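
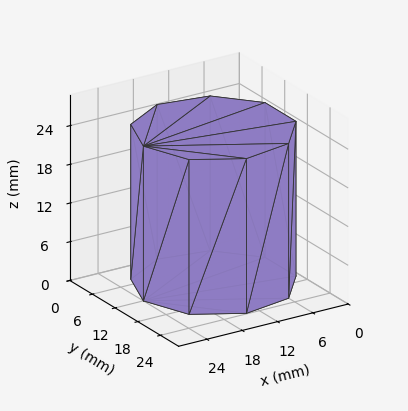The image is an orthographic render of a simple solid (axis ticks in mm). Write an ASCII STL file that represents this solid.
Reading the render: the shape is a regular 9-sided prism (a cylinder approximated with 9 flat sides), circumscribed radius ≈ 12 mm, height ≈ 24 mm (dimensions read to the nearest mm from the axis ticks). For the STL, each face is triangulated and given an outward normal.

solid part
  facet normal 0.0000 0.0000 -1.0000
    outer loop
      vertex 14.08 23.82 0.00
      vertex 21.19 19.71 0.00
      vertex 24.00 12.00 0.00
    endloop
  endfacet
  facet normal 0.0000 0.0000 -1.0000
    outer loop
      vertex 6.00 22.39 0.00
      vertex 14.08 23.82 0.00
      vertex 24.00 12.00 0.00
    endloop
  endfacet
  facet normal 0.0000 0.0000 -1.0000
    outer loop
      vertex 0.72 16.10 0.00
      vertex 6.00 22.39 0.00
      vertex 24.00 12.00 0.00
    endloop
  endfacet
  facet normal 0.0000 0.0000 -1.0000
    outer loop
      vertex 0.72 7.90 0.00
      vertex 0.72 16.10 0.00
      vertex 24.00 12.00 0.00
    endloop
  endfacet
  facet normal 0.0000 0.0000 -1.0000
    outer loop
      vertex 6.00 1.61 0.00
      vertex 0.72 7.90 0.00
      vertex 24.00 12.00 0.00
    endloop
  endfacet
  facet normal 0.0000 0.0000 -1.0000
    outer loop
      vertex 14.08 0.18 0.00
      vertex 6.00 1.61 0.00
      vertex 24.00 12.00 0.00
    endloop
  endfacet
  facet normal 0.0000 0.0000 -1.0000
    outer loop
      vertex 21.19 4.29 0.00
      vertex 14.08 0.18 0.00
      vertex 24.00 12.00 0.00
    endloop
  endfacet
  facet normal 0.0000 0.0000 1.0000
    outer loop
      vertex 24.00 12.00 24.00
      vertex 21.19 19.71 24.00
      vertex 14.08 23.82 24.00
    endloop
  endfacet
  facet normal 0.0000 0.0000 1.0000
    outer loop
      vertex 24.00 12.00 24.00
      vertex 14.08 23.82 24.00
      vertex 6.00 22.39 24.00
    endloop
  endfacet
  facet normal 0.0000 0.0000 1.0000
    outer loop
      vertex 24.00 12.00 24.00
      vertex 6.00 22.39 24.00
      vertex 0.72 16.10 24.00
    endloop
  endfacet
  facet normal 0.0000 0.0000 1.0000
    outer loop
      vertex 24.00 12.00 24.00
      vertex 0.72 16.10 24.00
      vertex 0.72 7.90 24.00
    endloop
  endfacet
  facet normal 0.0000 0.0000 1.0000
    outer loop
      vertex 24.00 12.00 24.00
      vertex 0.72 7.90 24.00
      vertex 6.00 1.61 24.00
    endloop
  endfacet
  facet normal 0.0000 0.0000 1.0000
    outer loop
      vertex 24.00 12.00 24.00
      vertex 6.00 1.61 24.00
      vertex 14.08 0.18 24.00
    endloop
  endfacet
  facet normal 0.0000 0.0000 1.0000
    outer loop
      vertex 24.00 12.00 24.00
      vertex 14.08 0.18 24.00
      vertex 21.19 4.29 24.00
    endloop
  endfacet
  facet normal 0.9395 0.3424 0.0000
    outer loop
      vertex 24.00 12.00 0.00
      vertex 21.19 19.71 0.00
      vertex 21.19 19.71 24.00
    endloop
  endfacet
  facet normal 0.9395 0.3424 0.0000
    outer loop
      vertex 24.00 12.00 0.00
      vertex 21.19 19.71 24.00
      vertex 24.00 12.00 24.00
    endloop
  endfacet
  facet normal 0.5005 0.8658 0.0000
    outer loop
      vertex 21.19 19.71 0.00
      vertex 14.08 23.82 0.00
      vertex 14.08 23.82 24.00
    endloop
  endfacet
  facet normal 0.5005 0.8658 0.0000
    outer loop
      vertex 21.19 19.71 0.00
      vertex 14.08 23.82 24.00
      vertex 21.19 19.71 24.00
    endloop
  endfacet
  facet normal -0.1743 0.9847 0.0000
    outer loop
      vertex 14.08 23.82 0.00
      vertex 6.00 22.39 0.00
      vertex 6.00 22.39 24.00
    endloop
  endfacet
  facet normal -0.1743 0.9847 0.0000
    outer loop
      vertex 14.08 23.82 0.00
      vertex 6.00 22.39 24.00
      vertex 14.08 23.82 24.00
    endloop
  endfacet
  facet normal -0.7659 0.6429 0.0000
    outer loop
      vertex 6.00 22.39 0.00
      vertex 0.72 16.10 0.00
      vertex 0.72 16.10 24.00
    endloop
  endfacet
  facet normal -0.7659 0.6429 0.0000
    outer loop
      vertex 6.00 22.39 0.00
      vertex 0.72 16.10 24.00
      vertex 6.00 22.39 24.00
    endloop
  endfacet
  facet normal -1.0000 0.0000 0.0000
    outer loop
      vertex 0.72 16.10 0.00
      vertex 0.72 7.90 0.00
      vertex 0.72 7.90 24.00
    endloop
  endfacet
  facet normal -1.0000 0.0000 0.0000
    outer loop
      vertex 0.72 16.10 0.00
      vertex 0.72 7.90 24.00
      vertex 0.72 16.10 24.00
    endloop
  endfacet
  facet normal -0.7659 -0.6429 0.0000
    outer loop
      vertex 0.72 7.90 0.00
      vertex 6.00 1.61 0.00
      vertex 6.00 1.61 24.00
    endloop
  endfacet
  facet normal -0.7659 -0.6429 0.0000
    outer loop
      vertex 0.72 7.90 0.00
      vertex 6.00 1.61 24.00
      vertex 0.72 7.90 24.00
    endloop
  endfacet
  facet normal -0.1743 -0.9847 0.0000
    outer loop
      vertex 6.00 1.61 0.00
      vertex 14.08 0.18 0.00
      vertex 14.08 0.18 24.00
    endloop
  endfacet
  facet normal -0.1743 -0.9847 0.0000
    outer loop
      vertex 6.00 1.61 0.00
      vertex 14.08 0.18 24.00
      vertex 6.00 1.61 24.00
    endloop
  endfacet
  facet normal 0.5005 -0.8658 0.0000
    outer loop
      vertex 14.08 0.18 0.00
      vertex 21.19 4.29 0.00
      vertex 21.19 4.29 24.00
    endloop
  endfacet
  facet normal 0.5005 -0.8658 0.0000
    outer loop
      vertex 14.08 0.18 0.00
      vertex 21.19 4.29 24.00
      vertex 14.08 0.18 24.00
    endloop
  endfacet
  facet normal 0.9395 -0.3424 0.0000
    outer loop
      vertex 21.19 4.29 0.00
      vertex 24.00 12.00 0.00
      vertex 24.00 12.00 24.00
    endloop
  endfacet
  facet normal 0.9395 -0.3424 0.0000
    outer loop
      vertex 21.19 4.29 0.00
      vertex 24.00 12.00 24.00
      vertex 21.19 4.29 24.00
    endloop
  endfacet
endsolid part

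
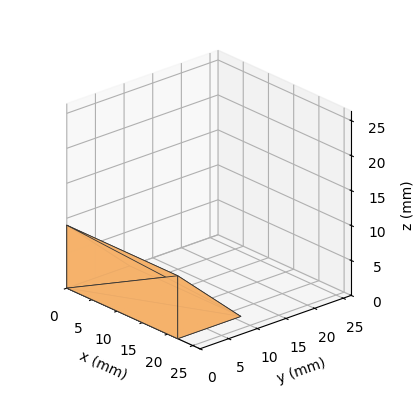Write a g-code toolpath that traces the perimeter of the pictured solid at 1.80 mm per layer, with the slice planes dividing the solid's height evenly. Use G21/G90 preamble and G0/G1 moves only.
Reading the render: the shape is a wedge (ramp): 22 × 11 mm base, rising to 9 mm along the y=0 edge and sloping linearly to z=0 at y=11 (dimensions read to the nearest mm from the axis ticks). For the g-code, the solid's height is divided into equal slices at the stated Δz and each level perimeter traced with G1 moves after a G0 lift.

; perimeter-only toolpath
G21 ; units = mm
G90 ; absolute positioning
G28 ; home
; layer 1
G0 Z1.80
G0 X0.00 Y0.00
G1 X22.00 Y0.00
G1 X22.00 Y8.80
G1 X0.00 Y8.80
G1 X0.00 Y0.00
; layer 2
G0 Z3.60
G0 X0.00 Y0.00
G1 X22.00 Y0.00
G1 X22.00 Y6.60
G1 X0.00 Y6.60
G1 X0.00 Y0.00
; layer 3
G0 Z5.40
G0 X0.00 Y0.00
G1 X22.00 Y0.00
G1 X22.00 Y4.40
G1 X0.00 Y4.40
G1 X0.00 Y0.00
; layer 4
G0 Z7.20
G0 X0.00 Y0.00
G1 X22.00 Y0.00
G1 X22.00 Y2.20
G1 X0.00 Y2.20
G1 X0.00 Y0.00
M2 ; end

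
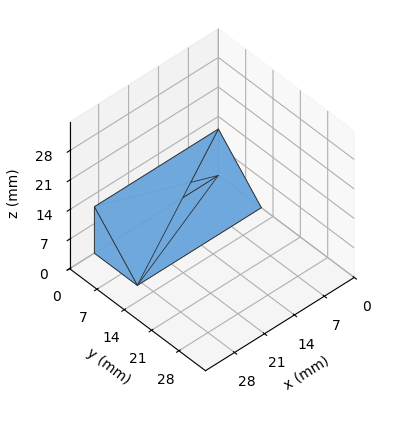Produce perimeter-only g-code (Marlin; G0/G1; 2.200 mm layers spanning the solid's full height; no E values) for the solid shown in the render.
Reading the render: the shape is a wedge (ramp): 29 × 11 mm base, rising to 11 mm along the y=0 edge and sloping linearly to z=0 at y=11 (dimensions read to the nearest mm from the axis ticks). For the g-code, the solid's height is divided into equal slices at the stated Δz and each level perimeter traced with G1 moves after a G0 lift.

; perimeter-only toolpath
G21 ; units = mm
G90 ; absolute positioning
G28 ; home
; layer 1
G0 Z2.200
G0 X0.000 Y0.000
G1 X29.000 Y0.000
G1 X29.000 Y8.800
G1 X0.000 Y8.800
G1 X0.000 Y0.000
; layer 2
G0 Z4.400
G0 X0.000 Y0.000
G1 X29.000 Y0.000
G1 X29.000 Y6.600
G1 X0.000 Y6.600
G1 X0.000 Y0.000
; layer 3
G0 Z6.600
G0 X0.000 Y0.000
G1 X29.000 Y0.000
G1 X29.000 Y4.400
G1 X0.000 Y4.400
G1 X0.000 Y0.000
; layer 4
G0 Z8.800
G0 X0.000 Y0.000
G1 X29.000 Y0.000
G1 X29.000 Y2.200
G1 X0.000 Y2.200
G1 X0.000 Y0.000
M2 ; end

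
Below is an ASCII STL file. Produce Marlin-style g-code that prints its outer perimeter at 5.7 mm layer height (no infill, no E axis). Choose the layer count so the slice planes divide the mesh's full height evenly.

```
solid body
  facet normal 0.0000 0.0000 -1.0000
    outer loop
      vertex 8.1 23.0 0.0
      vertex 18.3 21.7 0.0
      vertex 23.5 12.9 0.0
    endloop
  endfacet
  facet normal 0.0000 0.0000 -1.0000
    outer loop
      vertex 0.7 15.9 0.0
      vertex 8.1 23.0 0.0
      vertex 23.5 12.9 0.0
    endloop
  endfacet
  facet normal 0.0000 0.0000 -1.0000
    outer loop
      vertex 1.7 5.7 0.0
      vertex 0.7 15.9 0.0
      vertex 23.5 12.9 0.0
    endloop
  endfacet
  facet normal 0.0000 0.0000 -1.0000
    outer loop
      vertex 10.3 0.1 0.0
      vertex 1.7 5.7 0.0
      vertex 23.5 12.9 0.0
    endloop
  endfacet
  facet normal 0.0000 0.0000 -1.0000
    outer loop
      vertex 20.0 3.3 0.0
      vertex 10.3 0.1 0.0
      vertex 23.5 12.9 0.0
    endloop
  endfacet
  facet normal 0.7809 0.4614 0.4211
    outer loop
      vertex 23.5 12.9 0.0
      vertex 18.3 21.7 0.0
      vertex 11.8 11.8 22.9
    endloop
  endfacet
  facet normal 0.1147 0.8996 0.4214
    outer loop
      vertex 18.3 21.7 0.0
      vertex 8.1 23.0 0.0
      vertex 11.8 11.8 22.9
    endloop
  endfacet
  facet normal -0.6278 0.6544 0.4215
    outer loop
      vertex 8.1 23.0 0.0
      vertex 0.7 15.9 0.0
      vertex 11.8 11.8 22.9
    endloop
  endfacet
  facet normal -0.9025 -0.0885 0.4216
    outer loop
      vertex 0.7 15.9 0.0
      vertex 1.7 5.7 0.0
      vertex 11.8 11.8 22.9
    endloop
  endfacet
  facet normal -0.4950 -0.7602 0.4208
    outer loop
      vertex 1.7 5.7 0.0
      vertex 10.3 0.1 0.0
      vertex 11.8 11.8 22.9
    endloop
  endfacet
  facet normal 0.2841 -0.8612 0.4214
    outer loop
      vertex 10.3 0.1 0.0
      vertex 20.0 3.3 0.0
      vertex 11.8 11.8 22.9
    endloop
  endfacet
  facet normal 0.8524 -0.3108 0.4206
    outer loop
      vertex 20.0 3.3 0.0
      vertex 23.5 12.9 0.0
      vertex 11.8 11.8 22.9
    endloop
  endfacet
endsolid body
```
; perimeter-only toolpath
G21 ; units = mm
G90 ; absolute positioning
G28 ; home
; layer 1
G0 Z5.7
G0 X20.6 Y12.6
G1 X16.7 Y19.2
G1 X9.0 Y20.2
G1 X3.5 Y14.9
G1 X4.2 Y7.2
G1 X10.7 Y3.0
G1 X17.9 Y5.4
G1 X20.6 Y12.6
; layer 2
G0 Z11.4
G0 X17.6 Y12.4
G1 X15.1 Y16.8
G1 X9.9 Y17.4
G1 X6.2 Y13.9
G1 X6.8 Y8.8
G1 X11.1 Y6.0
G1 X15.9 Y7.6
G1 X17.6 Y12.4
; layer 3
G0 Z17.2
G0 X14.7 Y12.1
G1 X13.4 Y14.3
G1 X10.9 Y14.6
G1 X9.0 Y12.8
G1 X9.3 Y10.3
G1 X11.4 Y8.9
G1 X13.9 Y9.7
G1 X14.7 Y12.1
M2 ; end

The solid is a regular 7-sided pyramid, base circumscribed radius ≈ 11.8 mm, apex at z ≈ 22.9 mm. Slicing at Δz = 5.7 mm — 4 equal slices spanning the solid's height, so layer i sits at z = i·h/4 — gives 3 non-empty perimeters. Each is a 7-segment closed polygon; G0 lifts to the layer z and rapids to the start vertex, then G1 traces the edges. The cross-section shrinks linearly with z (the slice at the apex is degenerate and omitted).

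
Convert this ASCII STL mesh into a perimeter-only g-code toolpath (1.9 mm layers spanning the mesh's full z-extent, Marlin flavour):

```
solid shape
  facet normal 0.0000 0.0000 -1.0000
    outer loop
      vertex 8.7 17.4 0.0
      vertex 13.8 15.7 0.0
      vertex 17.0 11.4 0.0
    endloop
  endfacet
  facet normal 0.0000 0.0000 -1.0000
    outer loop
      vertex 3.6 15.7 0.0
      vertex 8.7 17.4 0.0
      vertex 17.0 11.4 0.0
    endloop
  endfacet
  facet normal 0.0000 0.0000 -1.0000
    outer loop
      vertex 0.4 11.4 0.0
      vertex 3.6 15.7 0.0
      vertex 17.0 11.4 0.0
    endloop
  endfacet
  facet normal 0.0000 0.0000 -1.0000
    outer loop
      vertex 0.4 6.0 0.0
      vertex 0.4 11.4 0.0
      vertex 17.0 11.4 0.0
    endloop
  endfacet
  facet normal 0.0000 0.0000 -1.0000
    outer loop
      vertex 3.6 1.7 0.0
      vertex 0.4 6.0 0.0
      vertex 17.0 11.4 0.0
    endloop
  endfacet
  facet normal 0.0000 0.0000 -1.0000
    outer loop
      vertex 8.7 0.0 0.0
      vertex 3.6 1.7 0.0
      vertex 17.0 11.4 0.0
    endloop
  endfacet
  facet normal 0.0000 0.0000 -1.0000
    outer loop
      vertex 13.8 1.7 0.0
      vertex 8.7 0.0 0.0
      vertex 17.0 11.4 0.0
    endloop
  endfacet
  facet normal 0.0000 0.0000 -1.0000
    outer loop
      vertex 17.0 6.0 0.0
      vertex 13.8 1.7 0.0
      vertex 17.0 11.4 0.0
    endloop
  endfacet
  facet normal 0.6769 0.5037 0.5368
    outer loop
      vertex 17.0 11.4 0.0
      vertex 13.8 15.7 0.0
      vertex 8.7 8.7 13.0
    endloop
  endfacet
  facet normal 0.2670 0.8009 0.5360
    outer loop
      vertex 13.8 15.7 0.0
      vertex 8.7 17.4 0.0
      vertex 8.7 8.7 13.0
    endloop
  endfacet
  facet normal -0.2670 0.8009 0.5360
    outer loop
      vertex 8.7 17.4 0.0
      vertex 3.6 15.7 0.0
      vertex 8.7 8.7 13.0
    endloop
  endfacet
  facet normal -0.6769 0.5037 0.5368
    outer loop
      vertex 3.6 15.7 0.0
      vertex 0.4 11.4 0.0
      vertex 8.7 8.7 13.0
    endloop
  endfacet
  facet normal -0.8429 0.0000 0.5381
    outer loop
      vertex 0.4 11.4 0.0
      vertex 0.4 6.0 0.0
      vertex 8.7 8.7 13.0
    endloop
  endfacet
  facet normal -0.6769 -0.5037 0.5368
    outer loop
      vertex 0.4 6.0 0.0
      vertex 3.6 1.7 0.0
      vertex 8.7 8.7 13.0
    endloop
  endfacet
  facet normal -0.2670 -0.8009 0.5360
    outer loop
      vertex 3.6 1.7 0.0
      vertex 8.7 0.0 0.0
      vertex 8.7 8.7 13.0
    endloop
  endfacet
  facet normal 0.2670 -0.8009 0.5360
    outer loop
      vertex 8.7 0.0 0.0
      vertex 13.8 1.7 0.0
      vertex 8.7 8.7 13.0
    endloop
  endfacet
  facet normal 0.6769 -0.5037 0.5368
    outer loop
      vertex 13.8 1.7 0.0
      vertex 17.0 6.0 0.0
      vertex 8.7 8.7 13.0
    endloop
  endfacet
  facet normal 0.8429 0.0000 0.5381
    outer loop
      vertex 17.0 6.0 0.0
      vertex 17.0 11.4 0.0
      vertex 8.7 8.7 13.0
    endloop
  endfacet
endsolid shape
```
; perimeter-only toolpath
G21 ; units = mm
G90 ; absolute positioning
G28 ; home
; layer 1
G0 Z1.9
G0 X15.8 Y11.0
G1 X13.1 Y14.7
G1 X8.7 Y16.2
G1 X4.3 Y14.7
G1 X1.6 Y11.0
G1 X1.6 Y6.4
G1 X4.3 Y2.7
G1 X8.7 Y1.2
G1 X13.1 Y2.7
G1 X15.8 Y6.4
G1 X15.8 Y11.0
; layer 2
G0 Z3.7
G0 X14.6 Y10.6
G1 X12.3 Y13.7
G1 X8.7 Y14.9
G1 X5.1 Y13.7
G1 X2.8 Y10.6
G1 X2.8 Y6.8
G1 X5.1 Y3.7
G1 X8.7 Y2.5
G1 X12.3 Y3.7
G1 X14.6 Y6.8
G1 X14.6 Y10.6
; layer 3
G0 Z5.6
G0 X13.4 Y10.2
G1 X11.6 Y12.7
G1 X8.7 Y13.7
G1 X5.8 Y12.7
G1 X4.0 Y10.2
G1 X4.0 Y7.2
G1 X5.8 Y4.7
G1 X8.7 Y3.7
G1 X11.6 Y4.7
G1 X13.4 Y7.2
G1 X13.4 Y10.2
; layer 4
G0 Z7.4
G0 X12.3 Y9.9
G1 X10.9 Y11.7
G1 X8.7 Y12.4
G1 X6.5 Y11.7
G1 X5.1 Y9.9
G1 X5.1 Y7.5
G1 X6.5 Y5.7
G1 X8.7 Y5.0
G1 X10.9 Y5.7
G1 X12.3 Y7.5
G1 X12.3 Y9.9
; layer 5
G0 Z9.3
G0 X11.1 Y9.5
G1 X10.2 Y10.7
G1 X8.7 Y11.2
G1 X7.2 Y10.7
G1 X6.3 Y9.5
G1 X6.3 Y7.9
G1 X7.2 Y6.7
G1 X8.7 Y6.2
G1 X10.2 Y6.7
G1 X11.1 Y7.9
G1 X11.1 Y9.5
; layer 6
G0 Z11.1
G0 X9.9 Y9.1
G1 X9.4 Y9.7
G1 X8.7 Y9.9
G1 X8.0 Y9.7
G1 X7.5 Y9.1
G1 X7.5 Y8.3
G1 X8.0 Y7.7
G1 X8.7 Y7.5
G1 X9.4 Y7.7
G1 X9.9 Y8.3
G1 X9.9 Y9.1
M2 ; end

The solid is a regular 10-sided pyramid, base circumscribed radius ≈ 8.7 mm, apex at z ≈ 13 mm. Slicing at Δz = 1.9 mm — 7 equal slices spanning the solid's height, so layer i sits at z = i·h/7 — gives 6 non-empty perimeters. Each is a 10-segment closed polygon; G0 lifts to the layer z and rapids to the start vertex, then G1 traces the edges. The cross-section shrinks linearly with z (the slice at the apex is degenerate and omitted).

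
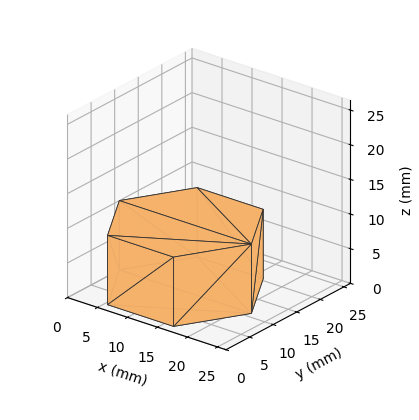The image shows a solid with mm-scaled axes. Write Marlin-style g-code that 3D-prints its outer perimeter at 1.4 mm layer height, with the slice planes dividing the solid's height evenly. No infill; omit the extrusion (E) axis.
Reading the render: the shape is a regular 6-sided prism (a cylinder approximated with 6 flat sides), circumscribed radius ≈ 11 mm, height ≈ 10 mm (dimensions read to the nearest mm from the axis ticks). For the g-code, the solid's height is divided into equal slices at the stated Δz and each level perimeter traced with G1 moves after a G0 lift.

; perimeter-only toolpath
G21 ; units = mm
G90 ; absolute positioning
G28 ; home
; layer 1
G0 Z1.4
G0 X22.0 Y11.0
G1 X16.5 Y20.5
G1 X5.5 Y20.5
G1 X0.0 Y11.0
G1 X5.5 Y1.5
G1 X16.5 Y1.5
G1 X22.0 Y11.0
; layer 2
G0 Z2.9
G0 X22.0 Y11.0
G1 X16.5 Y20.5
G1 X5.5 Y20.5
G1 X0.0 Y11.0
G1 X5.5 Y1.5
G1 X16.5 Y1.5
G1 X22.0 Y11.0
; layer 3
G0 Z4.3
G0 X22.0 Y11.0
G1 X16.5 Y20.5
G1 X5.5 Y20.5
G1 X0.0 Y11.0
G1 X5.5 Y1.5
G1 X16.5 Y1.5
G1 X22.0 Y11.0
; layer 4
G0 Z5.7
G0 X22.0 Y11.0
G1 X16.5 Y20.5
G1 X5.5 Y20.5
G1 X0.0 Y11.0
G1 X5.5 Y1.5
G1 X16.5 Y1.5
G1 X22.0 Y11.0
; layer 5
G0 Z7.1
G0 X22.0 Y11.0
G1 X16.5 Y20.5
G1 X5.5 Y20.5
G1 X0.0 Y11.0
G1 X5.5 Y1.5
G1 X16.5 Y1.5
G1 X22.0 Y11.0
; layer 6
G0 Z8.6
G0 X22.0 Y11.0
G1 X16.5 Y20.5
G1 X5.5 Y20.5
G1 X0.0 Y11.0
G1 X5.5 Y1.5
G1 X16.5 Y1.5
G1 X22.0 Y11.0
; layer 7
G0 Z10.0
G0 X22.0 Y11.0
G1 X16.5 Y20.5
G1 X5.5 Y20.5
G1 X0.0 Y11.0
G1 X5.5 Y1.5
G1 X16.5 Y1.5
G1 X22.0 Y11.0
M2 ; end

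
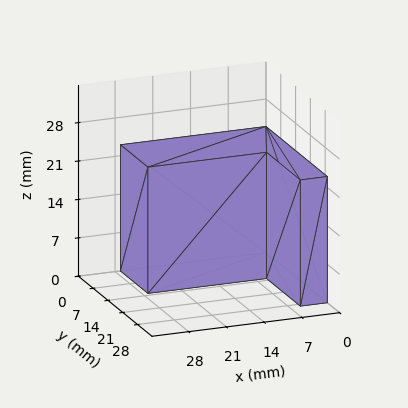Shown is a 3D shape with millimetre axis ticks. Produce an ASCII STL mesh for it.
Reading the render: the shape is an L-shaped prism: outer 27 × 29 mm, arm thicknesses ≈ 13 mm (horizontal) and 5 mm (vertical), extruded 23 mm in z (dimensions read to the nearest mm from the axis ticks). For the STL, each face is triangulated and given an outward normal.

solid part
  facet normal 0.0000 0.0000 -1.0000
    outer loop
      vertex 27.000 13.000 0.000
      vertex 27.000 0.000 0.000
      vertex 0.000 0.000 0.000
    endloop
  endfacet
  facet normal 0.0000 0.0000 -1.0000
    outer loop
      vertex 5.000 13.000 0.000
      vertex 27.000 13.000 0.000
      vertex 0.000 0.000 0.000
    endloop
  endfacet
  facet normal 0.0000 0.0000 -1.0000
    outer loop
      vertex 5.000 29.000 0.000
      vertex 5.000 13.000 0.000
      vertex 0.000 0.000 0.000
    endloop
  endfacet
  facet normal 0.0000 0.0000 -1.0000
    outer loop
      vertex 0.000 29.000 0.000
      vertex 5.000 29.000 0.000
      vertex 0.000 0.000 0.000
    endloop
  endfacet
  facet normal 0.0000 0.0000 1.0000
    outer loop
      vertex 0.000 0.000 23.000
      vertex 27.000 0.000 23.000
      vertex 27.000 13.000 23.000
    endloop
  endfacet
  facet normal 0.0000 0.0000 1.0000
    outer loop
      vertex 0.000 0.000 23.000
      vertex 27.000 13.000 23.000
      vertex 5.000 13.000 23.000
    endloop
  endfacet
  facet normal 0.0000 0.0000 1.0000
    outer loop
      vertex 0.000 0.000 23.000
      vertex 5.000 13.000 23.000
      vertex 5.000 29.000 23.000
    endloop
  endfacet
  facet normal 0.0000 0.0000 1.0000
    outer loop
      vertex 0.000 0.000 23.000
      vertex 5.000 29.000 23.000
      vertex 0.000 29.000 23.000
    endloop
  endfacet
  facet normal 0.0000 -1.0000 0.0000
    outer loop
      vertex 0.000 0.000 0.000
      vertex 27.000 0.000 0.000
      vertex 27.000 0.000 23.000
    endloop
  endfacet
  facet normal 0.0000 -1.0000 0.0000
    outer loop
      vertex 0.000 0.000 0.000
      vertex 27.000 0.000 23.000
      vertex 0.000 0.000 23.000
    endloop
  endfacet
  facet normal 1.0000 0.0000 0.0000
    outer loop
      vertex 27.000 0.000 0.000
      vertex 27.000 13.000 0.000
      vertex 27.000 13.000 23.000
    endloop
  endfacet
  facet normal 1.0000 0.0000 0.0000
    outer loop
      vertex 27.000 0.000 0.000
      vertex 27.000 13.000 23.000
      vertex 27.000 0.000 23.000
    endloop
  endfacet
  facet normal 0.0000 1.0000 0.0000
    outer loop
      vertex 27.000 13.000 0.000
      vertex 5.000 13.000 0.000
      vertex 5.000 13.000 23.000
    endloop
  endfacet
  facet normal 0.0000 1.0000 0.0000
    outer loop
      vertex 27.000 13.000 0.000
      vertex 5.000 13.000 23.000
      vertex 27.000 13.000 23.000
    endloop
  endfacet
  facet normal 1.0000 0.0000 0.0000
    outer loop
      vertex 5.000 13.000 0.000
      vertex 5.000 29.000 0.000
      vertex 5.000 29.000 23.000
    endloop
  endfacet
  facet normal 1.0000 0.0000 0.0000
    outer loop
      vertex 5.000 13.000 0.000
      vertex 5.000 29.000 23.000
      vertex 5.000 13.000 23.000
    endloop
  endfacet
  facet normal 0.0000 1.0000 0.0000
    outer loop
      vertex 5.000 29.000 0.000
      vertex 0.000 29.000 0.000
      vertex 0.000 29.000 23.000
    endloop
  endfacet
  facet normal 0.0000 1.0000 0.0000
    outer loop
      vertex 5.000 29.000 0.000
      vertex 0.000 29.000 23.000
      vertex 5.000 29.000 23.000
    endloop
  endfacet
  facet normal -1.0000 0.0000 0.0000
    outer loop
      vertex 0.000 29.000 0.000
      vertex 0.000 0.000 0.000
      vertex 0.000 0.000 23.000
    endloop
  endfacet
  facet normal -1.0000 0.0000 0.0000
    outer loop
      vertex 0.000 29.000 0.000
      vertex 0.000 0.000 23.000
      vertex 0.000 29.000 23.000
    endloop
  endfacet
endsolid part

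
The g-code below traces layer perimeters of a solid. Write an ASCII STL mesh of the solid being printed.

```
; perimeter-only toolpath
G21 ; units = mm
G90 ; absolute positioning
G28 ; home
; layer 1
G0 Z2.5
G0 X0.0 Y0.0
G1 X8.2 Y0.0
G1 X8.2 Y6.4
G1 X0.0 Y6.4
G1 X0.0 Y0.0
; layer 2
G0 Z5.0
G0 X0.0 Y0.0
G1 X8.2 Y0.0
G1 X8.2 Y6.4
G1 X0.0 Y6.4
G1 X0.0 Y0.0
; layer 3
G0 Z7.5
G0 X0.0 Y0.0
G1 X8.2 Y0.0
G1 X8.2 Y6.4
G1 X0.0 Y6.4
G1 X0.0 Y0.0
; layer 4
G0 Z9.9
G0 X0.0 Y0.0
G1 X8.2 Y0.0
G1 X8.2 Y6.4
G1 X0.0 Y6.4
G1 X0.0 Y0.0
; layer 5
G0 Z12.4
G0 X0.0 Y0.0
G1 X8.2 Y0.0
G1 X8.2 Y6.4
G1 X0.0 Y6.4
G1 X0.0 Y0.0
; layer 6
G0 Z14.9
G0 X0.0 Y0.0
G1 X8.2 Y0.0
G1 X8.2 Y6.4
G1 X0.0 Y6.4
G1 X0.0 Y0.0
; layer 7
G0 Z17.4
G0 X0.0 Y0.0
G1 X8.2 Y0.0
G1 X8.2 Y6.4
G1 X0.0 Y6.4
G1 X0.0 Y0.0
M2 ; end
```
solid part
  facet normal 0.0000 0.0000 -1.0000
    outer loop
      vertex 8.2 6.4 0.0
      vertex 8.2 0.0 0.0
      vertex 0.0 0.0 0.0
    endloop
  endfacet
  facet normal 0.0000 0.0000 -1.0000
    outer loop
      vertex 0.0 6.4 0.0
      vertex 8.2 6.4 0.0
      vertex 0.0 0.0 0.0
    endloop
  endfacet
  facet normal 0.0000 0.0000 1.0000
    outer loop
      vertex 0.0 0.0 17.4
      vertex 8.2 0.0 17.4
      vertex 8.2 6.4 17.4
    endloop
  endfacet
  facet normal 0.0000 0.0000 1.0000
    outer loop
      vertex 0.0 0.0 17.4
      vertex 8.2 6.4 17.4
      vertex 0.0 6.4 17.4
    endloop
  endfacet
  facet normal 0.0000 -1.0000 0.0000
    outer loop
      vertex 0.0 0.0 0.0
      vertex 8.2 0.0 0.0
      vertex 8.2 0.0 17.4
    endloop
  endfacet
  facet normal 0.0000 -1.0000 0.0000
    outer loop
      vertex 0.0 0.0 0.0
      vertex 8.2 0.0 17.4
      vertex 0.0 0.0 17.4
    endloop
  endfacet
  facet normal 0.0000 1.0000 0.0000
    outer loop
      vertex 8.2 6.4 17.4
      vertex 8.2 6.4 0.0
      vertex 0.0 6.4 0.0
    endloop
  endfacet
  facet normal 0.0000 1.0000 0.0000
    outer loop
      vertex 0.0 6.4 17.4
      vertex 8.2 6.4 17.4
      vertex 0.0 6.4 0.0
    endloop
  endfacet
  facet normal -1.0000 0.0000 0.0000
    outer loop
      vertex 0.0 6.4 17.4
      vertex 0.0 6.4 0.0
      vertex 0.0 0.0 0.0
    endloop
  endfacet
  facet normal -1.0000 0.0000 0.0000
    outer loop
      vertex 0.0 0.0 17.4
      vertex 0.0 6.4 17.4
      vertex 0.0 0.0 0.0
    endloop
  endfacet
  facet normal 1.0000 0.0000 0.0000
    outer loop
      vertex 8.2 0.0 0.0
      vertex 8.2 6.4 0.0
      vertex 8.2 6.4 17.4
    endloop
  endfacet
  facet normal 1.0000 0.0000 0.0000
    outer loop
      vertex 8.2 0.0 0.0
      vertex 8.2 6.4 17.4
      vertex 8.2 0.0 17.4
    endloop
  endfacet
endsolid part

The G0 Z moves step by Δz≈2.5 mm. Every layer's G1 loop is the same polygon, so the solid is a straight extrusion of it from z=0 to z≈17.4. Closing with flat bottom and top caps and triangulating gives 12 facets — a rectangular box, roughly 8.2 × 6.4 mm footprint and 17.4 mm tall.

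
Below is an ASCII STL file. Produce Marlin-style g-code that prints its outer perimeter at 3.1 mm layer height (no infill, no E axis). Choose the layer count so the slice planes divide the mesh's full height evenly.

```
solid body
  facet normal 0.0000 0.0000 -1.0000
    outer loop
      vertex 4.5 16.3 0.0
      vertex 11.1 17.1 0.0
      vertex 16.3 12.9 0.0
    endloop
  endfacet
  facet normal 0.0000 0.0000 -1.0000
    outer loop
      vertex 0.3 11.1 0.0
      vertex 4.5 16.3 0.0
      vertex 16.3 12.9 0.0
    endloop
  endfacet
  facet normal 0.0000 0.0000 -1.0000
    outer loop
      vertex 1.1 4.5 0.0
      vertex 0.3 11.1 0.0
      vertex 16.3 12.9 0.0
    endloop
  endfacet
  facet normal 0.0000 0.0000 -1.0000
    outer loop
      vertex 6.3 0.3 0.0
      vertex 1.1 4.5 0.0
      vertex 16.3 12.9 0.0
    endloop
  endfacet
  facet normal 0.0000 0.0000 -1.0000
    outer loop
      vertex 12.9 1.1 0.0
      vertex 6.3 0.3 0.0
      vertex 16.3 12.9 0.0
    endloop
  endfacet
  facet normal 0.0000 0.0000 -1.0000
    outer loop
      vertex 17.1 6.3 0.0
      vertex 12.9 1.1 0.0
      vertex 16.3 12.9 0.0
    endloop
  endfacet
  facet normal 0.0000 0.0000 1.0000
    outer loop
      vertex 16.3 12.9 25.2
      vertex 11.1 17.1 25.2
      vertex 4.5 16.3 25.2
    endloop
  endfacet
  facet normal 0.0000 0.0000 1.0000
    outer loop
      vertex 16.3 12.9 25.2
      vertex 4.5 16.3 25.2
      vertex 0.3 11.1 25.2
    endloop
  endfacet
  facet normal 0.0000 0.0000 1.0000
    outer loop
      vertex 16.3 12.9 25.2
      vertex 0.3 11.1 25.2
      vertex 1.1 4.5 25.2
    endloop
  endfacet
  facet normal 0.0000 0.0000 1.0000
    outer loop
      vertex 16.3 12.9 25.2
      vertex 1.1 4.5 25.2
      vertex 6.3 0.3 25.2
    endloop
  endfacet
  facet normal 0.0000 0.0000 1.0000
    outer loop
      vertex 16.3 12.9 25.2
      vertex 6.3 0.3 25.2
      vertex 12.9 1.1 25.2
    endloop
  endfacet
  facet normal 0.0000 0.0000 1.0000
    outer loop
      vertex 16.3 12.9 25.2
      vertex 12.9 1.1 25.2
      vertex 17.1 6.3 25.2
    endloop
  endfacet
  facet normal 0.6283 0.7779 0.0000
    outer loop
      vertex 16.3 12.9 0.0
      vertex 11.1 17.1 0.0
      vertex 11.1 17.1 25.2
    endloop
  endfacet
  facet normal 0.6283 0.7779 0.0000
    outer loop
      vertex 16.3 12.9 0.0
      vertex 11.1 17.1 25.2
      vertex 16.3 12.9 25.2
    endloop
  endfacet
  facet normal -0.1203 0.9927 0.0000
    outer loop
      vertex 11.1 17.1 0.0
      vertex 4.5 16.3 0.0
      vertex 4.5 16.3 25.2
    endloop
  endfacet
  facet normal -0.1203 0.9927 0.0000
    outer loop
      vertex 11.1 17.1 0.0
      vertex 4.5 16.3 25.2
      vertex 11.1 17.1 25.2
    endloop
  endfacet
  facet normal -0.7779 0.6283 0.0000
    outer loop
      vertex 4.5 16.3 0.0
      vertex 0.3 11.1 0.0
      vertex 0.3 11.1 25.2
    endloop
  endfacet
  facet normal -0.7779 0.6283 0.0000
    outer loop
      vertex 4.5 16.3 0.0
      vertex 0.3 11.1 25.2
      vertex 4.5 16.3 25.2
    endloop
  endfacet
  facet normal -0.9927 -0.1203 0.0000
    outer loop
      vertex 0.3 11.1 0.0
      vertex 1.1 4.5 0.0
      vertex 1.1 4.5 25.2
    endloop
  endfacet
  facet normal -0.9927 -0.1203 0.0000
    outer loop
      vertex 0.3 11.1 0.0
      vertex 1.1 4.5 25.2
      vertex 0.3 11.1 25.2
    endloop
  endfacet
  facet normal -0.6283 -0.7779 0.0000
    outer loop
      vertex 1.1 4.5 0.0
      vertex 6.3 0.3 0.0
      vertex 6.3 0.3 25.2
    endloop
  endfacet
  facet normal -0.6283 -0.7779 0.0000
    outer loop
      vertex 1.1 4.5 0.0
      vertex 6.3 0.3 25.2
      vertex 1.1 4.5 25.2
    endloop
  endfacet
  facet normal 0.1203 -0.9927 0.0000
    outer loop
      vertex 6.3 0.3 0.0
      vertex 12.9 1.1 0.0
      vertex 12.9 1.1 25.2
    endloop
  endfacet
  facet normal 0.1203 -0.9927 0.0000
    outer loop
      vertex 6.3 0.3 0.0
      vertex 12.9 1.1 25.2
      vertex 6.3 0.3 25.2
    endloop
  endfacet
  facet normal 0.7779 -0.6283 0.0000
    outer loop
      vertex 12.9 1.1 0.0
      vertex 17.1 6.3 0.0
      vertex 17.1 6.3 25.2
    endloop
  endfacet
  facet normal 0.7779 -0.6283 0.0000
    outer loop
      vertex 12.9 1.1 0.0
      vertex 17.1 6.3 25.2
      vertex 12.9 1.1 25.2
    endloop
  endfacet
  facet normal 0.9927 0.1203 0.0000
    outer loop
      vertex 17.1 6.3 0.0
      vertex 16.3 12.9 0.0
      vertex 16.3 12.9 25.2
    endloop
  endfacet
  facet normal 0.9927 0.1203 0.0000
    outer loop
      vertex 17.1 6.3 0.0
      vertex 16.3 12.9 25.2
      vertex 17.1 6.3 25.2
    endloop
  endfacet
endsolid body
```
; perimeter-only toolpath
G21 ; units = mm
G90 ; absolute positioning
G28 ; home
; layer 1
G0 Z3.1
G0 X16.3 Y12.9
G1 X11.1 Y17.1
G1 X4.5 Y16.3
G1 X0.3 Y11.1
G1 X1.1 Y4.5
G1 X6.3 Y0.3
G1 X12.9 Y1.1
G1 X17.1 Y6.3
G1 X16.3 Y12.9
; layer 2
G0 Z6.3
G0 X16.3 Y12.9
G1 X11.1 Y17.1
G1 X4.5 Y16.3
G1 X0.3 Y11.1
G1 X1.1 Y4.5
G1 X6.3 Y0.3
G1 X12.9 Y1.1
G1 X17.1 Y6.3
G1 X16.3 Y12.9
; layer 3
G0 Z9.4
G0 X16.3 Y12.9
G1 X11.1 Y17.1
G1 X4.5 Y16.3
G1 X0.3 Y11.1
G1 X1.1 Y4.5
G1 X6.3 Y0.3
G1 X12.9 Y1.1
G1 X17.1 Y6.3
G1 X16.3 Y12.9
; layer 4
G0 Z12.6
G0 X16.3 Y12.9
G1 X11.1 Y17.1
G1 X4.5 Y16.3
G1 X0.3 Y11.1
G1 X1.1 Y4.5
G1 X6.3 Y0.3
G1 X12.9 Y1.1
G1 X17.1 Y6.3
G1 X16.3 Y12.9
; layer 5
G0 Z15.8
G0 X16.3 Y12.9
G1 X11.1 Y17.1
G1 X4.5 Y16.3
G1 X0.3 Y11.1
G1 X1.1 Y4.5
G1 X6.3 Y0.3
G1 X12.9 Y1.1
G1 X17.1 Y6.3
G1 X16.3 Y12.9
; layer 6
G0 Z18.9
G0 X16.3 Y12.9
G1 X11.1 Y17.1
G1 X4.5 Y16.3
G1 X0.3 Y11.1
G1 X1.1 Y4.5
G1 X6.3 Y0.3
G1 X12.9 Y1.1
G1 X17.1 Y6.3
G1 X16.3 Y12.9
; layer 7
G0 Z22.1
G0 X16.3 Y12.9
G1 X11.1 Y17.1
G1 X4.5 Y16.3
G1 X0.3 Y11.1
G1 X1.1 Y4.5
G1 X6.3 Y0.3
G1 X12.9 Y1.1
G1 X17.1 Y6.3
G1 X16.3 Y12.9
; layer 8
G0 Z25.2
G0 X16.3 Y12.9
G1 X11.1 Y17.1
G1 X4.5 Y16.3
G1 X0.3 Y11.1
G1 X1.1 Y4.5
G1 X6.3 Y0.3
G1 X12.9 Y1.1
G1 X17.1 Y6.3
G1 X16.3 Y12.9
M2 ; end

The solid is a regular 8-sided prism (a cylinder approximated with 8 flat sides), circumscribed radius ≈ 8.7 mm, height ≈ 25.2 mm. Slicing at Δz = 3.1 mm — 8 equal slices spanning the solid's height, so layer i sits at z = i·h/8 — gives 8 non-empty perimeters. Each is a 8-segment closed polygon; G0 lifts to the layer z and rapids to the start vertex, then G1 traces the edges.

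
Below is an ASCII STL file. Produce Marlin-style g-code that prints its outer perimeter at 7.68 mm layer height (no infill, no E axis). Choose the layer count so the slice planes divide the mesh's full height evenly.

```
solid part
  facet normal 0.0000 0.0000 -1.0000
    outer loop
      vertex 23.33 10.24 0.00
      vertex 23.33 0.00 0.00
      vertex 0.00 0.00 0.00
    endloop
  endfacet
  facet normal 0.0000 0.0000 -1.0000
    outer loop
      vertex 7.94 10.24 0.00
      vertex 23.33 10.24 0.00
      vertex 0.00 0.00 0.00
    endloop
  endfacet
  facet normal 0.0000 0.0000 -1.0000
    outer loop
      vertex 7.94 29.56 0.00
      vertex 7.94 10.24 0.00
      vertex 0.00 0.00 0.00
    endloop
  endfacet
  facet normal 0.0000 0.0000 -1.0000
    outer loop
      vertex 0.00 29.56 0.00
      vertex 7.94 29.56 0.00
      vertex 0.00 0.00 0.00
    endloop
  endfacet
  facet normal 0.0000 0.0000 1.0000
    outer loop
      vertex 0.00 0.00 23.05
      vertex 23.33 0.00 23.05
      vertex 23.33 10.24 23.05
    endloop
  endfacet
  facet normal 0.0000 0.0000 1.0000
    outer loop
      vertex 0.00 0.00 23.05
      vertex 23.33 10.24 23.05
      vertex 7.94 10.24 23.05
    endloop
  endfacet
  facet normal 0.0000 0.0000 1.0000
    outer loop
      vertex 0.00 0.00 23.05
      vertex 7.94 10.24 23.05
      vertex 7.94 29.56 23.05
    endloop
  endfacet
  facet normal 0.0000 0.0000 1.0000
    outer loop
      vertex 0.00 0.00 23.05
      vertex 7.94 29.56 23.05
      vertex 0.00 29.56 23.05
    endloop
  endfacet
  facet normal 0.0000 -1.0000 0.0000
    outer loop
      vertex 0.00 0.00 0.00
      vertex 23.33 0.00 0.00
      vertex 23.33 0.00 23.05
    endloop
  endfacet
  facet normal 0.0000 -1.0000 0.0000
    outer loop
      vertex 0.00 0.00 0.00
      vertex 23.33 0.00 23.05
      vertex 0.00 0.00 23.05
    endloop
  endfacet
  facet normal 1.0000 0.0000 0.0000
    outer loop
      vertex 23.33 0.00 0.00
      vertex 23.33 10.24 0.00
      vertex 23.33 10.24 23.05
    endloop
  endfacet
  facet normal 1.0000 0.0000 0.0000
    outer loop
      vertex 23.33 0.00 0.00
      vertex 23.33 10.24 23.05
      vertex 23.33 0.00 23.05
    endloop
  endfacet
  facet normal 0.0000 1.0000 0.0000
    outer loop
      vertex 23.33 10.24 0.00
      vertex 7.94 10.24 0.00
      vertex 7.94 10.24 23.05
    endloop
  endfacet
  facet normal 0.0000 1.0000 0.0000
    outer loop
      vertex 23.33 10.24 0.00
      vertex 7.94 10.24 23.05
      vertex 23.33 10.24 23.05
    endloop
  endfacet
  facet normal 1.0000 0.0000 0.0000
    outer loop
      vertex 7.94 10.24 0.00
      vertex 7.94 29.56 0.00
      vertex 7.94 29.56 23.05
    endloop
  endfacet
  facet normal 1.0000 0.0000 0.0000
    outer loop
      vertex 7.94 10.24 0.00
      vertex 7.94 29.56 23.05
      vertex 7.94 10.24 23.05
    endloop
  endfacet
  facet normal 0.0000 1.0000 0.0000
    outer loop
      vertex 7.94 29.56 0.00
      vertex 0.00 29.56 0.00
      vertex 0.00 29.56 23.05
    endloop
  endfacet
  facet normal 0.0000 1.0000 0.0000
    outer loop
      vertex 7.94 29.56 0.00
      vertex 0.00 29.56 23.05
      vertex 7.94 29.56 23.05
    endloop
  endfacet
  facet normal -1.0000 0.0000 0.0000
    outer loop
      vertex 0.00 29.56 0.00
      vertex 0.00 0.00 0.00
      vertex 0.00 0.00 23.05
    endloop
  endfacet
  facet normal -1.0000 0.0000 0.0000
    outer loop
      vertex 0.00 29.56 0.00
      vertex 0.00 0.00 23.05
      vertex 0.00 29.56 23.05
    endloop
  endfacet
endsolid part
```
; perimeter-only toolpath
G21 ; units = mm
G90 ; absolute positioning
G28 ; home
; layer 1
G0 Z7.68
G0 X0.00 Y0.00
G1 X23.33 Y0.00
G1 X23.33 Y10.24
G1 X7.94 Y10.24
G1 X7.94 Y29.56
G1 X0.00 Y29.56
G1 X0.00 Y0.00
; layer 2
G0 Z15.37
G0 X0.00 Y0.00
G1 X23.33 Y0.00
G1 X23.33 Y10.24
G1 X7.94 Y10.24
G1 X7.94 Y29.56
G1 X0.00 Y29.56
G1 X0.00 Y0.00
; layer 3
G0 Z23.05
G0 X0.00 Y0.00
G1 X23.33 Y0.00
G1 X23.33 Y10.24
G1 X7.94 Y10.24
G1 X7.94 Y29.56
G1 X0.00 Y29.56
G1 X0.00 Y0.00
M2 ; end

The solid is an L-shaped prism: outer 23.3 × 29.6 mm, arm thicknesses ≈ 10.2 mm (horizontal) and 7.94 mm (vertical), extruded 23.1 mm in z. Slicing at Δz = 7.68 mm — 3 equal slices spanning the solid's height, so layer i sits at z = i·h/3 — gives 3 non-empty perimeters. Each is a 6-segment closed polygon; G0 lifts to the layer z and rapids to the start vertex, then G1 traces the edges.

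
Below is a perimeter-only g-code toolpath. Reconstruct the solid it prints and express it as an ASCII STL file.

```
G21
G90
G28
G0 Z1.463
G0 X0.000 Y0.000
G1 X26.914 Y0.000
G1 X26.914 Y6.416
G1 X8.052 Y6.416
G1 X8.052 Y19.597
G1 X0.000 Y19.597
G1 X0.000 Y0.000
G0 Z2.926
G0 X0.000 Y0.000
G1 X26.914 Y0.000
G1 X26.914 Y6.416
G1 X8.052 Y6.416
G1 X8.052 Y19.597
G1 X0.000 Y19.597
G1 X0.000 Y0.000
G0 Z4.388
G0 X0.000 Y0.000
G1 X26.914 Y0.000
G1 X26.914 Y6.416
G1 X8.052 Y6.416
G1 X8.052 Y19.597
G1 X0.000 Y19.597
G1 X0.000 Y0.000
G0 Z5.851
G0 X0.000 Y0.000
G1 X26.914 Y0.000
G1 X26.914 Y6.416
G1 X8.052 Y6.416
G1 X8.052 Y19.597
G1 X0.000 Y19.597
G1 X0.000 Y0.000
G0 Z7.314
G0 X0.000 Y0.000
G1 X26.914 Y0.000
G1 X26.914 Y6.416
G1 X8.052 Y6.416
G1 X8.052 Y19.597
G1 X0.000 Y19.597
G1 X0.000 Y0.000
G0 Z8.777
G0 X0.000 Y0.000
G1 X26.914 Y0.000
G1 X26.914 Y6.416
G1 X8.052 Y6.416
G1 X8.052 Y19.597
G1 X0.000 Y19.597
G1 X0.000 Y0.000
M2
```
solid part
  facet normal 0.0000 0.0000 -1.0000
    outer loop
      vertex 26.914 6.416 0.000
      vertex 26.914 0.000 0.000
      vertex 0.000 0.000 0.000
    endloop
  endfacet
  facet normal 0.0000 0.0000 -1.0000
    outer loop
      vertex 8.052 6.416 0.000
      vertex 26.914 6.416 0.000
      vertex 0.000 0.000 0.000
    endloop
  endfacet
  facet normal 0.0000 0.0000 -1.0000
    outer loop
      vertex 8.052 19.597 0.000
      vertex 8.052 6.416 0.000
      vertex 0.000 0.000 0.000
    endloop
  endfacet
  facet normal 0.0000 0.0000 -1.0000
    outer loop
      vertex 0.000 19.597 0.000
      vertex 8.052 19.597 0.000
      vertex 0.000 0.000 0.000
    endloop
  endfacet
  facet normal 0.0000 0.0000 1.0000
    outer loop
      vertex 0.000 0.000 8.777
      vertex 26.914 0.000 8.777
      vertex 26.914 6.416 8.777
    endloop
  endfacet
  facet normal 0.0000 0.0000 1.0000
    outer loop
      vertex 0.000 0.000 8.777
      vertex 26.914 6.416 8.777
      vertex 8.052 6.416 8.777
    endloop
  endfacet
  facet normal 0.0000 0.0000 1.0000
    outer loop
      vertex 0.000 0.000 8.777
      vertex 8.052 6.416 8.777
      vertex 8.052 19.597 8.777
    endloop
  endfacet
  facet normal 0.0000 0.0000 1.0000
    outer loop
      vertex 0.000 0.000 8.777
      vertex 8.052 19.597 8.777
      vertex 0.000 19.597 8.777
    endloop
  endfacet
  facet normal 0.0000 -1.0000 0.0000
    outer loop
      vertex 0.000 0.000 0.000
      vertex 26.914 0.000 0.000
      vertex 26.914 0.000 8.777
    endloop
  endfacet
  facet normal 0.0000 -1.0000 0.0000
    outer loop
      vertex 0.000 0.000 0.000
      vertex 26.914 0.000 8.777
      vertex 0.000 0.000 8.777
    endloop
  endfacet
  facet normal 1.0000 0.0000 0.0000
    outer loop
      vertex 26.914 0.000 0.000
      vertex 26.914 6.416 0.000
      vertex 26.914 6.416 8.777
    endloop
  endfacet
  facet normal 1.0000 0.0000 0.0000
    outer loop
      vertex 26.914 0.000 0.000
      vertex 26.914 6.416 8.777
      vertex 26.914 0.000 8.777
    endloop
  endfacet
  facet normal 0.0000 1.0000 0.0000
    outer loop
      vertex 26.914 6.416 0.000
      vertex 8.052 6.416 0.000
      vertex 8.052 6.416 8.777
    endloop
  endfacet
  facet normal 0.0000 1.0000 0.0000
    outer loop
      vertex 26.914 6.416 0.000
      vertex 8.052 6.416 8.777
      vertex 26.914 6.416 8.777
    endloop
  endfacet
  facet normal 1.0000 0.0000 0.0000
    outer loop
      vertex 8.052 6.416 0.000
      vertex 8.052 19.597 0.000
      vertex 8.052 19.597 8.777
    endloop
  endfacet
  facet normal 1.0000 0.0000 0.0000
    outer loop
      vertex 8.052 6.416 0.000
      vertex 8.052 19.597 8.777
      vertex 8.052 6.416 8.777
    endloop
  endfacet
  facet normal 0.0000 1.0000 0.0000
    outer loop
      vertex 8.052 19.597 0.000
      vertex 0.000 19.597 0.000
      vertex 0.000 19.597 8.777
    endloop
  endfacet
  facet normal 0.0000 1.0000 0.0000
    outer loop
      vertex 8.052 19.597 0.000
      vertex 0.000 19.597 8.777
      vertex 8.052 19.597 8.777
    endloop
  endfacet
  facet normal -1.0000 0.0000 0.0000
    outer loop
      vertex 0.000 19.597 0.000
      vertex 0.000 0.000 0.000
      vertex 0.000 0.000 8.777
    endloop
  endfacet
  facet normal -1.0000 0.0000 0.0000
    outer loop
      vertex 0.000 19.597 0.000
      vertex 0.000 0.000 8.777
      vertex 0.000 19.597 8.777
    endloop
  endfacet
endsolid part

The G0 Z moves step by Δz≈1.463 mm. Every layer's G1 loop is the same polygon, so the solid is a straight extrusion of it from z=0 to z≈8.78. Closing with flat bottom and top caps and triangulating gives 20 facets — an L-shaped prism: outer 26.9 × 19.6 mm, arm thicknesses ≈ 6.42 mm (horizontal) and 8.05 mm (vertical), extruded 8.78 mm in z.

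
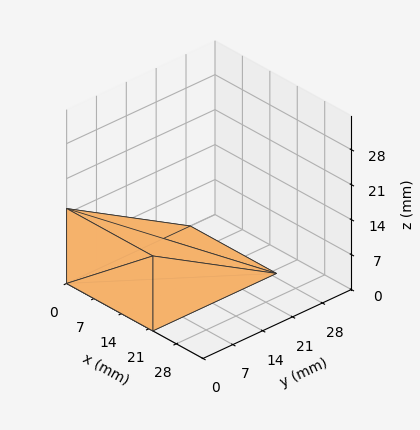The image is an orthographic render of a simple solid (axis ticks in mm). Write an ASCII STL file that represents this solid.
Reading the render: the shape is a wedge (ramp): 22 × 29 mm base, rising to 15 mm along the y=0 edge and sloping linearly to z=0 at y=29 (dimensions read to the nearest mm from the axis ticks). For the STL, each face is triangulated and given an outward normal.

solid part
  facet normal 0.0000 0.0000 -1.0000
    outer loop
      vertex 22.00 29.00 0.00
      vertex 22.00 0.00 0.00
      vertex 0.00 0.00 0.00
    endloop
  endfacet
  facet normal 0.0000 0.0000 -1.0000
    outer loop
      vertex 0.00 29.00 0.00
      vertex 22.00 29.00 0.00
      vertex 0.00 0.00 0.00
    endloop
  endfacet
  facet normal 0.0000 -1.0000 0.0000
    outer loop
      vertex 0.00 0.00 0.00
      vertex 22.00 0.00 0.00
      vertex 22.00 0.00 15.00
    endloop
  endfacet
  facet normal 0.0000 -1.0000 0.0000
    outer loop
      vertex 0.00 0.00 0.00
      vertex 22.00 0.00 15.00
      vertex 0.00 0.00 15.00
    endloop
  endfacet
  facet normal 0.0000 0.4594 0.8882
    outer loop
      vertex 0.00 0.00 15.00
      vertex 22.00 0.00 15.00
      vertex 22.00 29.00 0.00
    endloop
  endfacet
  facet normal 0.0000 0.4594 0.8882
    outer loop
      vertex 0.00 0.00 15.00
      vertex 22.00 29.00 0.00
      vertex 0.00 29.00 0.00
    endloop
  endfacet
  facet normal -1.0000 0.0000 0.0000
    outer loop
      vertex 0.00 0.00 15.00
      vertex 0.00 29.00 0.00
      vertex 0.00 0.00 0.00
    endloop
  endfacet
  facet normal 1.0000 0.0000 0.0000
    outer loop
      vertex 22.00 0.00 0.00
      vertex 22.00 29.00 0.00
      vertex 22.00 0.00 15.00
    endloop
  endfacet
endsolid part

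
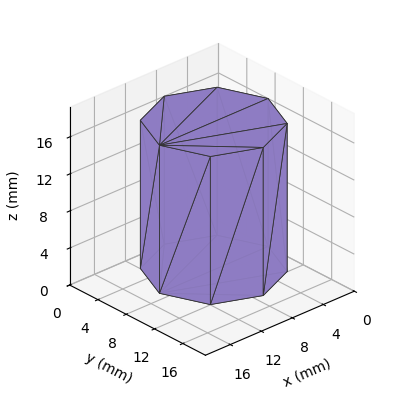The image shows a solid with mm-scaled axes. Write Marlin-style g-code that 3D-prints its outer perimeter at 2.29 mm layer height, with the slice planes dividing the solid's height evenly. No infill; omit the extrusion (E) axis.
Reading the render: the shape is a regular 8-sided prism (a cylinder approximated with 8 flat sides), circumscribed radius ≈ 7 mm, height ≈ 16 mm (dimensions read to the nearest mm from the axis ticks). For the g-code, the solid's height is divided into equal slices at the stated Δz and each level perimeter traced with G1 moves after a G0 lift.

; perimeter-only toolpath
G21 ; units = mm
G90 ; absolute positioning
G28 ; home
; layer 1
G0 Z2.29
G0 X14.00 Y7.00
G1 X11.95 Y11.95
G1 X7.00 Y14.00
G1 X2.05 Y11.95
G1 X0.00 Y7.00
G1 X2.05 Y2.05
G1 X7.00 Y0.00
G1 X11.95 Y2.05
G1 X14.00 Y7.00
; layer 2
G0 Z4.57
G0 X14.00 Y7.00
G1 X11.95 Y11.95
G1 X7.00 Y14.00
G1 X2.05 Y11.95
G1 X0.00 Y7.00
G1 X2.05 Y2.05
G1 X7.00 Y0.00
G1 X11.95 Y2.05
G1 X14.00 Y7.00
; layer 3
G0 Z6.86
G0 X14.00 Y7.00
G1 X11.95 Y11.95
G1 X7.00 Y14.00
G1 X2.05 Y11.95
G1 X0.00 Y7.00
G1 X2.05 Y2.05
G1 X7.00 Y0.00
G1 X11.95 Y2.05
G1 X14.00 Y7.00
; layer 4
G0 Z9.14
G0 X14.00 Y7.00
G1 X11.95 Y11.95
G1 X7.00 Y14.00
G1 X2.05 Y11.95
G1 X0.00 Y7.00
G1 X2.05 Y2.05
G1 X7.00 Y0.00
G1 X11.95 Y2.05
G1 X14.00 Y7.00
; layer 5
G0 Z11.43
G0 X14.00 Y7.00
G1 X11.95 Y11.95
G1 X7.00 Y14.00
G1 X2.05 Y11.95
G1 X0.00 Y7.00
G1 X2.05 Y2.05
G1 X7.00 Y0.00
G1 X11.95 Y2.05
G1 X14.00 Y7.00
; layer 6
G0 Z13.71
G0 X14.00 Y7.00
G1 X11.95 Y11.95
G1 X7.00 Y14.00
G1 X2.05 Y11.95
G1 X0.00 Y7.00
G1 X2.05 Y2.05
G1 X7.00 Y0.00
G1 X11.95 Y2.05
G1 X14.00 Y7.00
; layer 7
G0 Z16.00
G0 X14.00 Y7.00
G1 X11.95 Y11.95
G1 X7.00 Y14.00
G1 X2.05 Y11.95
G1 X0.00 Y7.00
G1 X2.05 Y2.05
G1 X7.00 Y0.00
G1 X11.95 Y2.05
G1 X14.00 Y7.00
M2 ; end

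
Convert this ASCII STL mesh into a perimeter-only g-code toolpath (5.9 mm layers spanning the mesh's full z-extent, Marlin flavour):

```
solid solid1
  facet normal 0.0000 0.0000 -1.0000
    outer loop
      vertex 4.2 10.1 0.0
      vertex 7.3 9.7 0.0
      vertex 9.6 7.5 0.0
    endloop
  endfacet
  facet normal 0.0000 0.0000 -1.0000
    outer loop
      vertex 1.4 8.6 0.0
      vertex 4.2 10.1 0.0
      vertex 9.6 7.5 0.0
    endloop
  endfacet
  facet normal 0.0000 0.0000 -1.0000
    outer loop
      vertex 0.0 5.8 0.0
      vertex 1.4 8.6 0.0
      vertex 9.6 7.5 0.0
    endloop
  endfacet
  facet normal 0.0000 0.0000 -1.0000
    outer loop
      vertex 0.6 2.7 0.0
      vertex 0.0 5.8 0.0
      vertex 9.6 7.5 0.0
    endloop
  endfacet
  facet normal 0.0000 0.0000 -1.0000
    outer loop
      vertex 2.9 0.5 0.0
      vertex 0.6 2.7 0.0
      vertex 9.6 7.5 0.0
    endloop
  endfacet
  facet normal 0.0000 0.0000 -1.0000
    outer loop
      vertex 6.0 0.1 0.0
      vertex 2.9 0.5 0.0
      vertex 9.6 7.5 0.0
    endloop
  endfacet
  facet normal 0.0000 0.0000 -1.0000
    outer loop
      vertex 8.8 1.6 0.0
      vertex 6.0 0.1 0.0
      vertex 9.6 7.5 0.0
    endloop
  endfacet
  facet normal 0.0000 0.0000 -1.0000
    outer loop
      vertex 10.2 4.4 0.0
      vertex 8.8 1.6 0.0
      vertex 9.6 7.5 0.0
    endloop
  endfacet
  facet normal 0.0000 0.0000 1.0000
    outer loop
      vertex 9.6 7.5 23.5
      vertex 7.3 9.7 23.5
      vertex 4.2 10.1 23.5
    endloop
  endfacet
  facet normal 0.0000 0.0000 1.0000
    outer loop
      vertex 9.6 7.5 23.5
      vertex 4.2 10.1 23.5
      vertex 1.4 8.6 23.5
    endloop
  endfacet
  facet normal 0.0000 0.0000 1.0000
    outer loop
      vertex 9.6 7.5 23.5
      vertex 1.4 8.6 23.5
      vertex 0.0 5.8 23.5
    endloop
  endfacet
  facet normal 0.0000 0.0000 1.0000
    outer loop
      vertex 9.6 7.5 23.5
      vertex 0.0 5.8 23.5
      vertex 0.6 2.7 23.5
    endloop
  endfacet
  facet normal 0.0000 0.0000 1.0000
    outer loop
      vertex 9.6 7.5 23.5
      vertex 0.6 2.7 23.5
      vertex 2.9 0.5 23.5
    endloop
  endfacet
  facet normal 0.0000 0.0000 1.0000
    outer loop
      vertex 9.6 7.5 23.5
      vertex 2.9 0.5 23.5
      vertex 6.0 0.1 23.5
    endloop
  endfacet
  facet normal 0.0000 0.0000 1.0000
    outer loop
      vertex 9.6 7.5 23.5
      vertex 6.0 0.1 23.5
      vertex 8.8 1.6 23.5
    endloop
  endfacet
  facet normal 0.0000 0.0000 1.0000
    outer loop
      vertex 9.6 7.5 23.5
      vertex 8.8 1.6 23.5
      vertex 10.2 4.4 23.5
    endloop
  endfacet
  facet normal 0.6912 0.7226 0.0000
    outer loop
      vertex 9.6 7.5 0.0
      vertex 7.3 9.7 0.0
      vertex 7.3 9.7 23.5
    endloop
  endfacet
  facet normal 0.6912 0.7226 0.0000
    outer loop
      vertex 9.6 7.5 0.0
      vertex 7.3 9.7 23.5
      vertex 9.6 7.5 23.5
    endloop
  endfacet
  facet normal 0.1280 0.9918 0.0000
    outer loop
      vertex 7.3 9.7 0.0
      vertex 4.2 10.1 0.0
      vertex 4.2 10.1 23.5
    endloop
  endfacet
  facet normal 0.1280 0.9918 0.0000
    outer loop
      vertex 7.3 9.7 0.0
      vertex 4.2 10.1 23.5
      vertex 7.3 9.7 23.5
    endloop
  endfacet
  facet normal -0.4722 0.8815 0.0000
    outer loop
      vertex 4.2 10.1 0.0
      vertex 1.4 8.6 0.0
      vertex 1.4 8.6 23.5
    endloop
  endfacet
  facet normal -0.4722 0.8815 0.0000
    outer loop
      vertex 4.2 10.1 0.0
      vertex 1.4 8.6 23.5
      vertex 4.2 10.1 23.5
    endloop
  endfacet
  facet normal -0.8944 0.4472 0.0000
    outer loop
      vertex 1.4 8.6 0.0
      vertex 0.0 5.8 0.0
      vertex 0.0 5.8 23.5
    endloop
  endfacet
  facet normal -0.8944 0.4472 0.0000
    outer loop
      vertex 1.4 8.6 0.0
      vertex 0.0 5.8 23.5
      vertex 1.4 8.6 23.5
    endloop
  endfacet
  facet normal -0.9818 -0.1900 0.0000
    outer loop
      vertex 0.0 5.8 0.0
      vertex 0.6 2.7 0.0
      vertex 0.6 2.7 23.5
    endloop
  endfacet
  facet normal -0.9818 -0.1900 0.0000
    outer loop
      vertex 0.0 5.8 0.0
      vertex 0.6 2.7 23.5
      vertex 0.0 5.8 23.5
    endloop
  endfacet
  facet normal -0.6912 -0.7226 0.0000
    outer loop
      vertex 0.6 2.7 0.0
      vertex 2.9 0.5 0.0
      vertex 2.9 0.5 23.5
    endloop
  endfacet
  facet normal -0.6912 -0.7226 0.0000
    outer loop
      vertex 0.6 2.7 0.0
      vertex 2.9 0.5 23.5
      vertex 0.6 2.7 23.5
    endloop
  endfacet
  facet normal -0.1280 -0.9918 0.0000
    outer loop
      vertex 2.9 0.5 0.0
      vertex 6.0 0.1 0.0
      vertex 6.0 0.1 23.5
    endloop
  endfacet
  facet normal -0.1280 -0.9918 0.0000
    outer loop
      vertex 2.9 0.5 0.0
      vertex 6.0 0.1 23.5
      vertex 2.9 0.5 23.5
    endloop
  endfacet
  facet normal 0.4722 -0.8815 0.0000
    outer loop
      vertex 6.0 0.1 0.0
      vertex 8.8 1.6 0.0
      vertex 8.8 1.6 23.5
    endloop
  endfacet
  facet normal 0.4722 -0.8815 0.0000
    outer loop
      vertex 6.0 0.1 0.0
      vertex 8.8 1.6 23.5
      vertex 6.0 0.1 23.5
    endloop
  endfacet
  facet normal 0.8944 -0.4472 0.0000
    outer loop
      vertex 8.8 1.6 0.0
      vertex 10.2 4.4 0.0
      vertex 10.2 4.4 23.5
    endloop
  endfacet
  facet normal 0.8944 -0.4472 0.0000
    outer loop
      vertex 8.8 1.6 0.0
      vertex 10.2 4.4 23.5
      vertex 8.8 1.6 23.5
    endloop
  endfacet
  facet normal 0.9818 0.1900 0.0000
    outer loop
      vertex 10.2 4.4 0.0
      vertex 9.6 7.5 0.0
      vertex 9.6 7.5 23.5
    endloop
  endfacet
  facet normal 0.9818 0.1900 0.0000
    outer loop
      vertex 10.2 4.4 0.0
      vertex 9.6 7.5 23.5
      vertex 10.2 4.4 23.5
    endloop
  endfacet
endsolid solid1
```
; perimeter-only toolpath
G21 ; units = mm
G90 ; absolute positioning
G28 ; home
; layer 1
G0 Z5.9
G0 X9.6 Y7.5
G1 X7.3 Y9.7
G1 X4.2 Y10.1
G1 X1.4 Y8.6
G1 X0.0 Y5.8
G1 X0.6 Y2.7
G1 X2.9 Y0.5
G1 X6.0 Y0.1
G1 X8.8 Y1.6
G1 X10.2 Y4.4
G1 X9.6 Y7.5
; layer 2
G0 Z11.8
G0 X9.6 Y7.5
G1 X7.3 Y9.7
G1 X4.2 Y10.1
G1 X1.4 Y8.6
G1 X0.0 Y5.8
G1 X0.6 Y2.7
G1 X2.9 Y0.5
G1 X6.0 Y0.1
G1 X8.8 Y1.6
G1 X10.2 Y4.4
G1 X9.6 Y7.5
; layer 3
G0 Z17.6
G0 X9.6 Y7.5
G1 X7.3 Y9.7
G1 X4.2 Y10.1
G1 X1.4 Y8.6
G1 X0.0 Y5.8
G1 X0.6 Y2.7
G1 X2.9 Y0.5
G1 X6.0 Y0.1
G1 X8.8 Y1.6
G1 X10.2 Y4.4
G1 X9.6 Y7.5
; layer 4
G0 Z23.5
G0 X9.6 Y7.5
G1 X7.3 Y9.7
G1 X4.2 Y10.1
G1 X1.4 Y8.6
G1 X0.0 Y5.8
G1 X0.6 Y2.7
G1 X2.9 Y0.5
G1 X6.0 Y0.1
G1 X8.8 Y1.6
G1 X10.2 Y4.4
G1 X9.6 Y7.5
M2 ; end

The solid is a regular 10-sided prism (a cylinder approximated with 10 flat sides), circumscribed radius ≈ 5.1 mm, height ≈ 23.5 mm. Slicing at Δz = 5.9 mm — 4 equal slices spanning the solid's height, so layer i sits at z = i·h/4 — gives 4 non-empty perimeters. Each is a 10-segment closed polygon; G0 lifts to the layer z and rapids to the start vertex, then G1 traces the edges.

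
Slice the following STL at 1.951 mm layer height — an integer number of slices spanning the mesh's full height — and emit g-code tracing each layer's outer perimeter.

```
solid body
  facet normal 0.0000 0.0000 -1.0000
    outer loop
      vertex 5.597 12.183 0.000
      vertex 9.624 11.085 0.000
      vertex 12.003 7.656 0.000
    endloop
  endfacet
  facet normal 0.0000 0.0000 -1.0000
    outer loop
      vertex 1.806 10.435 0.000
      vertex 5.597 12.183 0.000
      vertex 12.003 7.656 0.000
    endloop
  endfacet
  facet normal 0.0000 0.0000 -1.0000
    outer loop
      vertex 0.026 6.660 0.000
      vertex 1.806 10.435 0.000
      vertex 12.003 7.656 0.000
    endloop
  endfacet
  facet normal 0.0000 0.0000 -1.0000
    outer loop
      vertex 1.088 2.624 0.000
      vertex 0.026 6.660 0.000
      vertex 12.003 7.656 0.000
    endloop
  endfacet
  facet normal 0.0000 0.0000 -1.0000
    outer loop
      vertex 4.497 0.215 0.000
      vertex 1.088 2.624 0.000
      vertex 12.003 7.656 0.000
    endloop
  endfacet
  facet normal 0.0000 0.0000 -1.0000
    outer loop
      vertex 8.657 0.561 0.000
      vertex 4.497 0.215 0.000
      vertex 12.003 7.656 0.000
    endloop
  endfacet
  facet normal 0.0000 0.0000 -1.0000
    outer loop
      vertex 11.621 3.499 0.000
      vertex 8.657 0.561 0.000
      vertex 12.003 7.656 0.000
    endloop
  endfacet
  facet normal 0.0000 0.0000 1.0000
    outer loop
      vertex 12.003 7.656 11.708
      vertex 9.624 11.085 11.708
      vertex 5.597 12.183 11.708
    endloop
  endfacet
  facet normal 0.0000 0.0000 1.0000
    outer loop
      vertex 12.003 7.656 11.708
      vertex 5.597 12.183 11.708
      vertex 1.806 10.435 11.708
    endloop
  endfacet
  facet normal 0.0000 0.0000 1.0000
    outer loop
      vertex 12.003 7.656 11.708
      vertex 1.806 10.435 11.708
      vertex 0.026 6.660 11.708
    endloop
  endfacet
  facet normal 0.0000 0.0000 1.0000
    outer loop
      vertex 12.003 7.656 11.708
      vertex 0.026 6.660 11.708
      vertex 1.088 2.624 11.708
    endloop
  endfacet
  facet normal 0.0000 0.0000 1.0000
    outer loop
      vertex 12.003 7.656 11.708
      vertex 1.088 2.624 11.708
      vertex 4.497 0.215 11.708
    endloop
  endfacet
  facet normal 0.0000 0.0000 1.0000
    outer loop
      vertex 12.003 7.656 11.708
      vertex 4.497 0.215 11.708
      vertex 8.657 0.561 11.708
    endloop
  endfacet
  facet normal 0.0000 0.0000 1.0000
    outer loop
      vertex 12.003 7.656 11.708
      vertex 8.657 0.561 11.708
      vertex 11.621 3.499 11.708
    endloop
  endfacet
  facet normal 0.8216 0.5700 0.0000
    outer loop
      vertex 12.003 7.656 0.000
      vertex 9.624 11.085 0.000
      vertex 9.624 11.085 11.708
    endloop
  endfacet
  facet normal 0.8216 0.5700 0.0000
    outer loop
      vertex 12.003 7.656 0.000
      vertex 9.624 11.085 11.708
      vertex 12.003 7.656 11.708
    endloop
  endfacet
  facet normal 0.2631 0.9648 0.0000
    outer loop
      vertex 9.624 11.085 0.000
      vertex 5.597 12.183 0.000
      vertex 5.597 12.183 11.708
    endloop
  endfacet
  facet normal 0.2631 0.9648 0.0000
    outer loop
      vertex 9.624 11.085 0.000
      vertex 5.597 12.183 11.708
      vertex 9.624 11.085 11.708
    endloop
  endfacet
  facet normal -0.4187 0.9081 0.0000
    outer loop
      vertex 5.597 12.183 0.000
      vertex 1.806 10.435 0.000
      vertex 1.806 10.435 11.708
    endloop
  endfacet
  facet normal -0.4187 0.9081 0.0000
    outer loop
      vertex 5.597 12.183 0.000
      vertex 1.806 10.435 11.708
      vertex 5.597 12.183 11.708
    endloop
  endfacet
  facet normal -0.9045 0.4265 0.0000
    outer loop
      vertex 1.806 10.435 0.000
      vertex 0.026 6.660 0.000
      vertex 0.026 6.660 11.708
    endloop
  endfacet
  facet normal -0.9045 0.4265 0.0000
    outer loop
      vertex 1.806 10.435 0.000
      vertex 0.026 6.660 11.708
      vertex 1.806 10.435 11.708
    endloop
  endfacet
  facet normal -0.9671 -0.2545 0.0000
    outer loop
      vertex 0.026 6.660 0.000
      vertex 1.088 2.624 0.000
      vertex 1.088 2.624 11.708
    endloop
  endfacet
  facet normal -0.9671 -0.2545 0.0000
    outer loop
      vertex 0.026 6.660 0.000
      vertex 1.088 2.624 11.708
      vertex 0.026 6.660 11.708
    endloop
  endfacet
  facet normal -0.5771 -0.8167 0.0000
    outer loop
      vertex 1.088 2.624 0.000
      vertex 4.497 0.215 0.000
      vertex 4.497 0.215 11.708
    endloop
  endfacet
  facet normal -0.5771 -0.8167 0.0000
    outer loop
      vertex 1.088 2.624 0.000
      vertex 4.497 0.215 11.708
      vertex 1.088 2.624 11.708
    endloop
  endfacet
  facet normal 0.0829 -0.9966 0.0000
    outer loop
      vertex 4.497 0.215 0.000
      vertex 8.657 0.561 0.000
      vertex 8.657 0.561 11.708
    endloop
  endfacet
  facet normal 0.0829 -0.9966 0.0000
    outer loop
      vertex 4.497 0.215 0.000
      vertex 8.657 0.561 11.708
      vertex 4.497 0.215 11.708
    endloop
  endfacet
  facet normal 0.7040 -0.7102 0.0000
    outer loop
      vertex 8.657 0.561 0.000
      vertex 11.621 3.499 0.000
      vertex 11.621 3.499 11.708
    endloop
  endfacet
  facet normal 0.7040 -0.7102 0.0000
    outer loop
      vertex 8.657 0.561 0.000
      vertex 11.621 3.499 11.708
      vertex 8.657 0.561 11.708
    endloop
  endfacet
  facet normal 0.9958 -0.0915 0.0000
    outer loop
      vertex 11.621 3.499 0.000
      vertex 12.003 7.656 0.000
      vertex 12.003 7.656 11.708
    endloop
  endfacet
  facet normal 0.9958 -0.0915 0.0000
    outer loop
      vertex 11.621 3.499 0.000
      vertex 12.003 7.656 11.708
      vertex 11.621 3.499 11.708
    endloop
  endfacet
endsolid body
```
; perimeter-only toolpath
G21 ; units = mm
G90 ; absolute positioning
G28 ; home
; layer 1
G0 Z1.951
G0 X12.003 Y7.656
G1 X9.624 Y11.085
G1 X5.597 Y12.183
G1 X1.806 Y10.435
G1 X0.026 Y6.660
G1 X1.088 Y2.624
G1 X4.497 Y0.215
G1 X8.657 Y0.561
G1 X11.621 Y3.499
G1 X12.003 Y7.656
; layer 2
G0 Z3.903
G0 X12.003 Y7.656
G1 X9.624 Y11.085
G1 X5.597 Y12.183
G1 X1.806 Y10.435
G1 X0.026 Y6.660
G1 X1.088 Y2.624
G1 X4.497 Y0.215
G1 X8.657 Y0.561
G1 X11.621 Y3.499
G1 X12.003 Y7.656
; layer 3
G0 Z5.854
G0 X12.003 Y7.656
G1 X9.624 Y11.085
G1 X5.597 Y12.183
G1 X1.806 Y10.435
G1 X0.026 Y6.660
G1 X1.088 Y2.624
G1 X4.497 Y0.215
G1 X8.657 Y0.561
G1 X11.621 Y3.499
G1 X12.003 Y7.656
; layer 4
G0 Z7.805
G0 X12.003 Y7.656
G1 X9.624 Y11.085
G1 X5.597 Y12.183
G1 X1.806 Y10.435
G1 X0.026 Y6.660
G1 X1.088 Y2.624
G1 X4.497 Y0.215
G1 X8.657 Y0.561
G1 X11.621 Y3.499
G1 X12.003 Y7.656
; layer 5
G0 Z9.757
G0 X12.003 Y7.656
G1 X9.624 Y11.085
G1 X5.597 Y12.183
G1 X1.806 Y10.435
G1 X0.026 Y6.660
G1 X1.088 Y2.624
G1 X4.497 Y0.215
G1 X8.657 Y0.561
G1 X11.621 Y3.499
G1 X12.003 Y7.656
; layer 6
G0 Z11.708
G0 X12.003 Y7.656
G1 X9.624 Y11.085
G1 X5.597 Y12.183
G1 X1.806 Y10.435
G1 X0.026 Y6.660
G1 X1.088 Y2.624
G1 X4.497 Y0.215
G1 X8.657 Y0.561
G1 X11.621 Y3.499
G1 X12.003 Y7.656
M2 ; end

The solid is a regular 9-sided prism (a cylinder approximated with 9 flat sides), circumscribed radius ≈ 6.1 mm, height ≈ 11.7 mm. Slicing at Δz = 1.951 mm — 6 equal slices spanning the solid's height, so layer i sits at z = i·h/6 — gives 6 non-empty perimeters. Each is a 9-segment closed polygon; G0 lifts to the layer z and rapids to the start vertex, then G1 traces the edges.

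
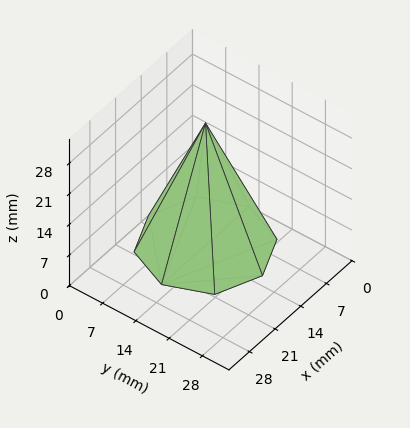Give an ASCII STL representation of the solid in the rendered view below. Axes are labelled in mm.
Reading the render: the shape is a regular 8-sided pyramid, base circumscribed radius ≈ 12 mm, apex at z ≈ 28 mm (dimensions read to the nearest mm from the axis ticks). For the STL, each face is triangulated and given an outward normal.

solid part
  facet normal 0.0000 0.0000 -1.0000
    outer loop
      vertex 12.00 24.00 0.00
      vertex 20.49 20.49 0.00
      vertex 24.00 12.00 0.00
    endloop
  endfacet
  facet normal 0.0000 0.0000 -1.0000
    outer loop
      vertex 3.51 20.49 0.00
      vertex 12.00 24.00 0.00
      vertex 24.00 12.00 0.00
    endloop
  endfacet
  facet normal 0.0000 0.0000 -1.0000
    outer loop
      vertex 0.00 12.00 0.00
      vertex 3.51 20.49 0.00
      vertex 24.00 12.00 0.00
    endloop
  endfacet
  facet normal 0.0000 0.0000 -1.0000
    outer loop
      vertex 3.51 3.51 0.00
      vertex 0.00 12.00 0.00
      vertex 24.00 12.00 0.00
    endloop
  endfacet
  facet normal 0.0000 0.0000 -1.0000
    outer loop
      vertex 12.00 0.00 0.00
      vertex 3.51 3.51 0.00
      vertex 24.00 12.00 0.00
    endloop
  endfacet
  facet normal 0.0000 0.0000 -1.0000
    outer loop
      vertex 20.49 3.51 0.00
      vertex 12.00 0.00 0.00
      vertex 24.00 12.00 0.00
    endloop
  endfacet
  facet normal 0.8592 0.3552 0.3682
    outer loop
      vertex 24.00 12.00 0.00
      vertex 20.49 20.49 0.00
      vertex 12.00 12.00 28.00
    endloop
  endfacet
  facet normal 0.3552 0.8592 0.3682
    outer loop
      vertex 20.49 20.49 0.00
      vertex 12.00 24.00 0.00
      vertex 12.00 12.00 28.00
    endloop
  endfacet
  facet normal -0.3552 0.8592 0.3682
    outer loop
      vertex 12.00 24.00 0.00
      vertex 3.51 20.49 0.00
      vertex 12.00 12.00 28.00
    endloop
  endfacet
  facet normal -0.8592 0.3552 0.3682
    outer loop
      vertex 3.51 20.49 0.00
      vertex 0.00 12.00 0.00
      vertex 12.00 12.00 28.00
    endloop
  endfacet
  facet normal -0.8592 -0.3552 0.3682
    outer loop
      vertex 0.00 12.00 0.00
      vertex 3.51 3.51 0.00
      vertex 12.00 12.00 28.00
    endloop
  endfacet
  facet normal -0.3552 -0.8592 0.3682
    outer loop
      vertex 3.51 3.51 0.00
      vertex 12.00 0.00 0.00
      vertex 12.00 12.00 28.00
    endloop
  endfacet
  facet normal 0.3552 -0.8592 0.3682
    outer loop
      vertex 12.00 0.00 0.00
      vertex 20.49 3.51 0.00
      vertex 12.00 12.00 28.00
    endloop
  endfacet
  facet normal 0.8592 -0.3552 0.3682
    outer loop
      vertex 20.49 3.51 0.00
      vertex 24.00 12.00 0.00
      vertex 12.00 12.00 28.00
    endloop
  endfacet
endsolid part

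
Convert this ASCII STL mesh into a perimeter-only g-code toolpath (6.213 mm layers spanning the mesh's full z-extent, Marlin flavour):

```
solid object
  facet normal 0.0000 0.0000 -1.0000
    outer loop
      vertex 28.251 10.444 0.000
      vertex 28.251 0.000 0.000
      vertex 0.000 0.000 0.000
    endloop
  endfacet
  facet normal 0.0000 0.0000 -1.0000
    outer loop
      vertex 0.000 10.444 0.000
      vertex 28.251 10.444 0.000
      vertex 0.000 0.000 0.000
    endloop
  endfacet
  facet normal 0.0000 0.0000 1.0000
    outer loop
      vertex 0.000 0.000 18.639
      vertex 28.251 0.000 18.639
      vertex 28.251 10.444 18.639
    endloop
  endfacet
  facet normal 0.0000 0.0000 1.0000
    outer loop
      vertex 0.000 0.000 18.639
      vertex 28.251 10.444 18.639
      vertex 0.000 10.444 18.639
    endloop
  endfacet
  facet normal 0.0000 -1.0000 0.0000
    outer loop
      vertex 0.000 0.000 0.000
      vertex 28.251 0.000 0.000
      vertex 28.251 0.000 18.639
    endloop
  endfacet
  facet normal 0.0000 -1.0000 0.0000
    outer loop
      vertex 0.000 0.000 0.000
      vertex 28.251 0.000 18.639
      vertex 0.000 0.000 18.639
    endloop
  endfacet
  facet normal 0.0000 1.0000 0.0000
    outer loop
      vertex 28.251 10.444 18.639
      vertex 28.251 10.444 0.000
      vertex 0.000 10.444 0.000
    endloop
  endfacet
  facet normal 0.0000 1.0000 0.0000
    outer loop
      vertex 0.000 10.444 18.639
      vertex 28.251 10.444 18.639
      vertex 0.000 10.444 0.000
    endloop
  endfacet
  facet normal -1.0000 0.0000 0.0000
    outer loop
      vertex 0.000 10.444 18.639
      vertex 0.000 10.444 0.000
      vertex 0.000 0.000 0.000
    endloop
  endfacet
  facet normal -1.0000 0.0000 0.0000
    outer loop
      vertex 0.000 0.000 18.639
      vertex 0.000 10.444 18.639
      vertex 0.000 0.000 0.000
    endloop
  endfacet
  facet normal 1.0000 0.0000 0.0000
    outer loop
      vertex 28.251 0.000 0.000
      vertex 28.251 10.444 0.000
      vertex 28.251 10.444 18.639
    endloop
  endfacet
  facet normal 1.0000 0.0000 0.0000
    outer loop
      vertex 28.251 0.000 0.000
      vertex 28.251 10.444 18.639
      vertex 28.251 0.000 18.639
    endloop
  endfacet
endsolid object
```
; perimeter-only toolpath
G21 ; units = mm
G90 ; absolute positioning
G28 ; home
; layer 1
G0 Z6.213
G0 X0.000 Y0.000
G1 X28.251 Y0.000
G1 X28.251 Y10.444
G1 X0.000 Y10.444
G1 X0.000 Y0.000
; layer 2
G0 Z12.426
G0 X0.000 Y0.000
G1 X28.251 Y0.000
G1 X28.251 Y10.444
G1 X0.000 Y10.444
G1 X0.000 Y0.000
; layer 3
G0 Z18.639
G0 X0.000 Y0.000
G1 X28.251 Y0.000
G1 X28.251 Y10.444
G1 X0.000 Y10.444
G1 X0.000 Y0.000
M2 ; end

The solid is a rectangular box, roughly 28.3 × 10.4 mm footprint and 18.6 mm tall. Slicing at Δz = 6.213 mm — 3 equal slices spanning the solid's height, so layer i sits at z = i·h/3 — gives 3 non-empty perimeters. Each is a 4-segment closed polygon; G0 lifts to the layer z and rapids to the start vertex, then G1 traces the edges.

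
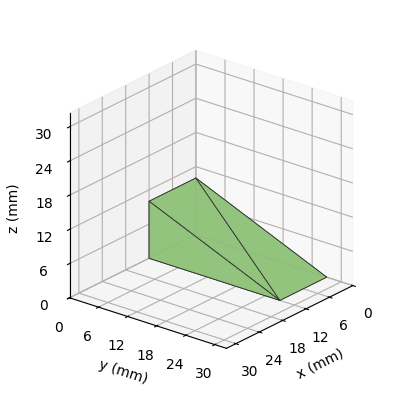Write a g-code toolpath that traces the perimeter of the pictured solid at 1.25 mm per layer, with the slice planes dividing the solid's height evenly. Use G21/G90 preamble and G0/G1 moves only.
Reading the render: the shape is a wedge (ramp): 12 × 27 mm base, rising to 10 mm along the y=0 edge and sloping linearly to z=0 at y=27 (dimensions read to the nearest mm from the axis ticks). For the g-code, the solid's height is divided into equal slices at the stated Δz and each level perimeter traced with G1 moves after a G0 lift.

; perimeter-only toolpath
G21 ; units = mm
G90 ; absolute positioning
G28 ; home
; layer 1
G0 Z1.25
G0 X0.00 Y0.00
G1 X12.00 Y0.00
G1 X12.00 Y23.62
G1 X0.00 Y23.62
G1 X0.00 Y0.00
; layer 2
G0 Z2.50
G0 X0.00 Y0.00
G1 X12.00 Y0.00
G1 X12.00 Y20.25
G1 X0.00 Y20.25
G1 X0.00 Y0.00
; layer 3
G0 Z3.75
G0 X0.00 Y0.00
G1 X12.00 Y0.00
G1 X12.00 Y16.88
G1 X0.00 Y16.88
G1 X0.00 Y0.00
; layer 4
G0 Z5.00
G0 X0.00 Y0.00
G1 X12.00 Y0.00
G1 X12.00 Y13.50
G1 X0.00 Y13.50
G1 X0.00 Y0.00
; layer 5
G0 Z6.25
G0 X0.00 Y0.00
G1 X12.00 Y0.00
G1 X12.00 Y10.12
G1 X0.00 Y10.12
G1 X0.00 Y0.00
; layer 6
G0 Z7.50
G0 X0.00 Y0.00
G1 X12.00 Y0.00
G1 X12.00 Y6.75
G1 X0.00 Y6.75
G1 X0.00 Y0.00
; layer 7
G0 Z8.75
G0 X0.00 Y0.00
G1 X12.00 Y0.00
G1 X12.00 Y3.38
G1 X0.00 Y3.38
G1 X0.00 Y0.00
M2 ; end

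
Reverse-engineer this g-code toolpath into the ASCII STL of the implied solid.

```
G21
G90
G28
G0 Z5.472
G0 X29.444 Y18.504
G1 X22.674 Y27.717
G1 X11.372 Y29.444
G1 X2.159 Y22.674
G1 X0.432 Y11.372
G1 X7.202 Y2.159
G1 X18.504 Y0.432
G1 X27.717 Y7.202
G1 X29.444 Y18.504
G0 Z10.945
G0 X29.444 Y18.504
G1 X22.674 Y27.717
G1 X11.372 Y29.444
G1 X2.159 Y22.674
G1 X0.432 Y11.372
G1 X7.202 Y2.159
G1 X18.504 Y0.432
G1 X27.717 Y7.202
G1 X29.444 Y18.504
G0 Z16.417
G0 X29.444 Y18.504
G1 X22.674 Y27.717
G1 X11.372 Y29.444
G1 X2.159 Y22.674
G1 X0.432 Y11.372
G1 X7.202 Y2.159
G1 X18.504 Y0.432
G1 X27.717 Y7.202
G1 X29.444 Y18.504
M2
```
solid part
  facet normal 0.0000 0.0000 -1.0000
    outer loop
      vertex 11.372 29.444 0.000
      vertex 22.674 27.717 0.000
      vertex 29.444 18.504 0.000
    endloop
  endfacet
  facet normal 0.0000 0.0000 -1.0000
    outer loop
      vertex 2.159 22.674 0.000
      vertex 11.372 29.444 0.000
      vertex 29.444 18.504 0.000
    endloop
  endfacet
  facet normal 0.0000 0.0000 -1.0000
    outer loop
      vertex 0.432 11.372 0.000
      vertex 2.159 22.674 0.000
      vertex 29.444 18.504 0.000
    endloop
  endfacet
  facet normal 0.0000 0.0000 -1.0000
    outer loop
      vertex 7.202 2.159 0.000
      vertex 0.432 11.372 0.000
      vertex 29.444 18.504 0.000
    endloop
  endfacet
  facet normal 0.0000 0.0000 -1.0000
    outer loop
      vertex 18.504 0.432 0.000
      vertex 7.202 2.159 0.000
      vertex 29.444 18.504 0.000
    endloop
  endfacet
  facet normal 0.0000 0.0000 -1.0000
    outer loop
      vertex 27.717 7.202 0.000
      vertex 18.504 0.432 0.000
      vertex 29.444 18.504 0.000
    endloop
  endfacet
  facet normal 0.0000 0.0000 1.0000
    outer loop
      vertex 29.444 18.504 16.417
      vertex 22.674 27.717 16.417
      vertex 11.372 29.444 16.417
    endloop
  endfacet
  facet normal 0.0000 0.0000 1.0000
    outer loop
      vertex 29.444 18.504 16.417
      vertex 11.372 29.444 16.417
      vertex 2.159 22.674 16.417
    endloop
  endfacet
  facet normal 0.0000 0.0000 1.0000
    outer loop
      vertex 29.444 18.504 16.417
      vertex 2.159 22.674 16.417
      vertex 0.432 11.372 16.417
    endloop
  endfacet
  facet normal 0.0000 0.0000 1.0000
    outer loop
      vertex 29.444 18.504 16.417
      vertex 0.432 11.372 16.417
      vertex 7.202 2.159 16.417
    endloop
  endfacet
  facet normal 0.0000 0.0000 1.0000
    outer loop
      vertex 29.444 18.504 16.417
      vertex 7.202 2.159 16.417
      vertex 18.504 0.432 16.417
    endloop
  endfacet
  facet normal 0.0000 0.0000 1.0000
    outer loop
      vertex 29.444 18.504 16.417
      vertex 18.504 0.432 16.417
      vertex 27.717 7.202 16.417
    endloop
  endfacet
  facet normal 0.8058 0.5921 0.0000
    outer loop
      vertex 29.444 18.504 0.000
      vertex 22.674 27.717 0.000
      vertex 22.674 27.717 16.417
    endloop
  endfacet
  facet normal 0.8058 0.5921 0.0000
    outer loop
      vertex 29.444 18.504 0.000
      vertex 22.674 27.717 16.417
      vertex 29.444 18.504 16.417
    endloop
  endfacet
  facet normal 0.1511 0.9885 0.0000
    outer loop
      vertex 22.674 27.717 0.000
      vertex 11.372 29.444 0.000
      vertex 11.372 29.444 16.417
    endloop
  endfacet
  facet normal 0.1511 0.9885 0.0000
    outer loop
      vertex 22.674 27.717 0.000
      vertex 11.372 29.444 16.417
      vertex 22.674 27.717 16.417
    endloop
  endfacet
  facet normal -0.5921 0.8058 0.0000
    outer loop
      vertex 11.372 29.444 0.000
      vertex 2.159 22.674 0.000
      vertex 2.159 22.674 16.417
    endloop
  endfacet
  facet normal -0.5921 0.8058 0.0000
    outer loop
      vertex 11.372 29.444 0.000
      vertex 2.159 22.674 16.417
      vertex 11.372 29.444 16.417
    endloop
  endfacet
  facet normal -0.9885 0.1511 0.0000
    outer loop
      vertex 2.159 22.674 0.000
      vertex 0.432 11.372 0.000
      vertex 0.432 11.372 16.417
    endloop
  endfacet
  facet normal -0.9885 0.1511 0.0000
    outer loop
      vertex 2.159 22.674 0.000
      vertex 0.432 11.372 16.417
      vertex 2.159 22.674 16.417
    endloop
  endfacet
  facet normal -0.8058 -0.5921 0.0000
    outer loop
      vertex 0.432 11.372 0.000
      vertex 7.202 2.159 0.000
      vertex 7.202 2.159 16.417
    endloop
  endfacet
  facet normal -0.8058 -0.5921 0.0000
    outer loop
      vertex 0.432 11.372 0.000
      vertex 7.202 2.159 16.417
      vertex 0.432 11.372 16.417
    endloop
  endfacet
  facet normal -0.1511 -0.9885 0.0000
    outer loop
      vertex 7.202 2.159 0.000
      vertex 18.504 0.432 0.000
      vertex 18.504 0.432 16.417
    endloop
  endfacet
  facet normal -0.1511 -0.9885 0.0000
    outer loop
      vertex 7.202 2.159 0.000
      vertex 18.504 0.432 16.417
      vertex 7.202 2.159 16.417
    endloop
  endfacet
  facet normal 0.5921 -0.8058 0.0000
    outer loop
      vertex 18.504 0.432 0.000
      vertex 27.717 7.202 0.000
      vertex 27.717 7.202 16.417
    endloop
  endfacet
  facet normal 0.5921 -0.8058 0.0000
    outer loop
      vertex 18.504 0.432 0.000
      vertex 27.717 7.202 16.417
      vertex 18.504 0.432 16.417
    endloop
  endfacet
  facet normal 0.9885 -0.1511 0.0000
    outer loop
      vertex 27.717 7.202 0.000
      vertex 29.444 18.504 0.000
      vertex 29.444 18.504 16.417
    endloop
  endfacet
  facet normal 0.9885 -0.1511 0.0000
    outer loop
      vertex 27.717 7.202 0.000
      vertex 29.444 18.504 16.417
      vertex 27.717 7.202 16.417
    endloop
  endfacet
endsolid part

The G0 Z moves step by Δz≈5.472 mm. Every layer's G1 loop is the same polygon, so the solid is a straight extrusion of it from z=0 to z≈16.4. Closing with flat bottom and top caps and triangulating gives 28 facets — a regular 8-sided prism (a cylinder approximated with 8 flat sides), circumscribed radius ≈ 14.9 mm, height ≈ 16.4 mm.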